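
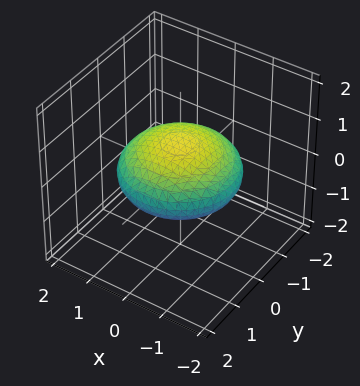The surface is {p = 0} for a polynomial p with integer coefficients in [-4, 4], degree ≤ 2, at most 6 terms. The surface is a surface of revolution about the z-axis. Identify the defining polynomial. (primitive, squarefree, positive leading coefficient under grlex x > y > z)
deg p = 2. No degree-1 surface has this shape.
Symmetries: rotational symmetry about the z-axis ⇒ p depends on x, y only through x² + y².
From the axis intercepts and sections: a circular section at z = 0 has radius between 1 and 2.
Assembling these constraints gives the stated polynomial.

x^2 + y^2 + 3*z^2 - 2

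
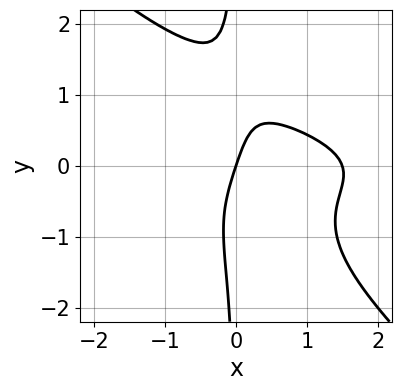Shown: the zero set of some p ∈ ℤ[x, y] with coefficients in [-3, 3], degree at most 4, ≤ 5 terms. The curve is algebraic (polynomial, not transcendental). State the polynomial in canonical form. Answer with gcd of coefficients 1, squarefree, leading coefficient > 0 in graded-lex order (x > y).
2*x^2*y^2 + 2*x*y^3 + 2*x^2 - 3*x + y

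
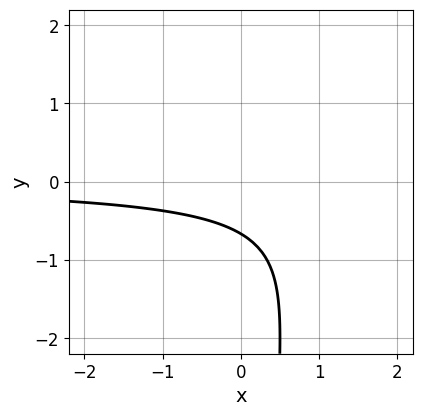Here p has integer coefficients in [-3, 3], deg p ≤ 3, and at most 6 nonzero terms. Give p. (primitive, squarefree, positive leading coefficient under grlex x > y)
x*y^2 - 2*x*y + 3*y + 2

First, the degree is 3 — no degree-2 curve has this shape.
Then, from the axis intercepts and sections: the curve avoids every integer x-axis point in the box.
Finally, the integer polynomial consistent with all of this is the stated p.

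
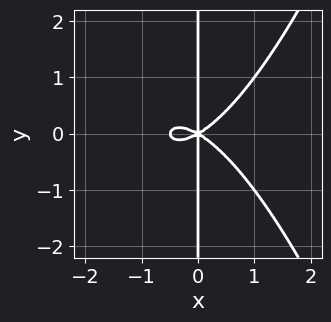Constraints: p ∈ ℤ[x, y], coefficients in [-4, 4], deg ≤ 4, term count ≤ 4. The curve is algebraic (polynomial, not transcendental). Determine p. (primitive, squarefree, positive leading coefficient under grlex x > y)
1. The degree is 4 — a generic line meets the curve in up to 4 points.
2. Symmetries: it's symmetric under y → −y, forcing even powers of y.
3. Checking where it meets the axes: it meets the x-axis at x = 0 (among the integer gridlines); every point of the y-axis in the box is on the curve.
4. Matching integer coefficients to the picture gives p.

2*x^4 + x^3 - 3*x*y^2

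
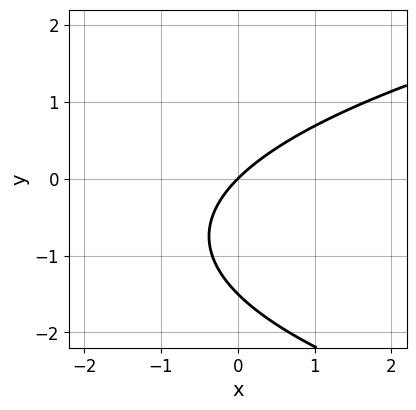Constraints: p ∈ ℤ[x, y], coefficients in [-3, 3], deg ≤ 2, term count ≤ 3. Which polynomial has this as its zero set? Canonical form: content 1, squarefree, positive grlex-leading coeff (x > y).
First, the degree is 2 — the shape is more complex than any degree-1 curve.
Next, checking where it meets the axes: it crosses the x-axis at the gridline x = 0; it crosses the y-axis at the gridline y = 0.
Finally, matching integer coefficients to the picture gives p.

2*y^2 - 3*x + 3*y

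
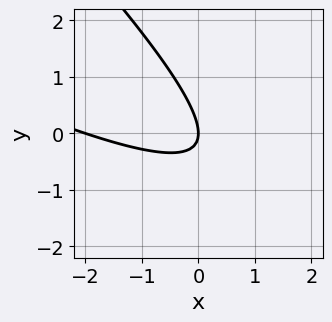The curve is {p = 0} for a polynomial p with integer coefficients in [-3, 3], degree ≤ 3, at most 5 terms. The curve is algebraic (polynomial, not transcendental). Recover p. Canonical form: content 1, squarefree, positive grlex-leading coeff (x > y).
1. The degree is 2 — the shape is more complex than any degree-1 curve.
2. Checking where it meets the axes: among the integer gridlines, it crosses the x-axis at x ∈ {-2, 0}; it meets the y-axis at y = 0 (among the integer gridlines).
3. The integer polynomial consistent with all of this is the stated p.

x^2 + 3*x*y + 2*y^2 + 2*x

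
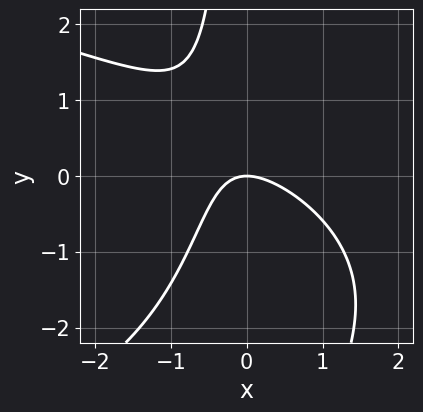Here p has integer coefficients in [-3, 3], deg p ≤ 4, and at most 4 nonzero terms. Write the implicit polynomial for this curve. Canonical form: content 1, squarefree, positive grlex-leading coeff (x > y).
x*y^2 + 2*x^2 + 2*x*y + 2*y

1. deg p = 3.
2. From the axis intercepts and sections: one y-axis crossing is at y = 0; it crosses the x-axis at the gridline x = 0.
3. Assembling these constraints gives the stated polynomial.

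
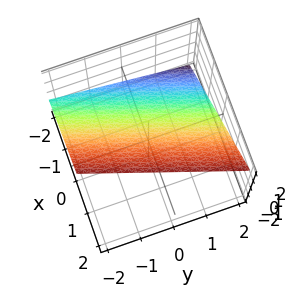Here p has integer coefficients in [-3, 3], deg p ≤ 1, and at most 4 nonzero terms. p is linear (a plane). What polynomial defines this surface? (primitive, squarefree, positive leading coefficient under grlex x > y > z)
(a) Degree: the surface is flat (a plane), so deg p = 1.
(b) From the visible intercepts: one y-axis crossing is at y = 2.
(c) Fitting integer coefficients to these (and the overall shape) gives p.

3*x - y - 3*z + 2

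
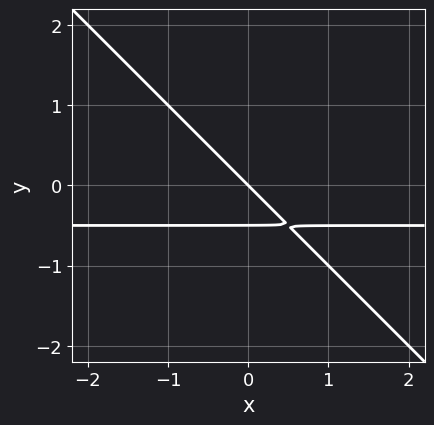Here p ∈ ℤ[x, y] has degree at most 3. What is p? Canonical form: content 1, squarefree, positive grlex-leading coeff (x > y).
2*x*y + 2*y^2 + x + y

1. deg p = 2.
2. Checking where it meets the axes: one x-axis crossing is at x = 0; one y-axis crossing is at y = 0.
3. Together with the visible shape, these determine p as stated.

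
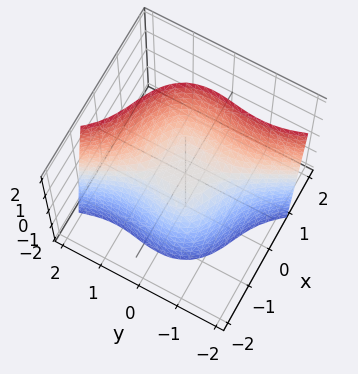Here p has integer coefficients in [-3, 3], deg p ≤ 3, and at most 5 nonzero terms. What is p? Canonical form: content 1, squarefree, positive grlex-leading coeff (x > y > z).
3*x^3 + 3*x*y^2 + 2*y^3 - 3*z

First, degree: the shape is more complex than any degree-2 surface, so deg p = 3.
Next, reading off the gridlines: it meets the z-axis at z = 0 (among the integer gridlines); it crosses the x-axis at the gridline x = 0; it crosses the y-axis at the gridline y = 0.
Finally, the integer polynomial consistent with all of this is the stated p.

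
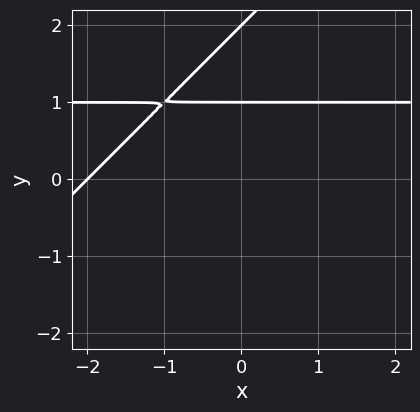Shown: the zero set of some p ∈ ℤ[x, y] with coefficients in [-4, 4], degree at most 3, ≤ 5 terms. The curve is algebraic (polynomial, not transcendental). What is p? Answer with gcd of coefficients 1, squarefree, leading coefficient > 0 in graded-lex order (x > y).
(a) Degree: no degree-1 curve has this shape, so deg p = 2.
(b) Observable constraints: among the integer gridlines, it crosses the y-axis at y ∈ {1, 2}; one x-axis crossing is at x = -2.
(c) Together with the visible shape, these determine p as stated.

x*y - y^2 - x + 3*y - 2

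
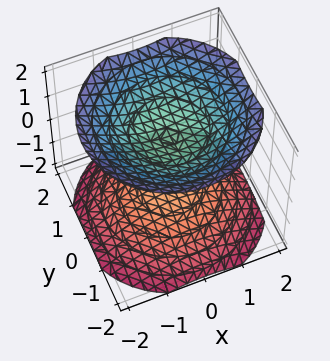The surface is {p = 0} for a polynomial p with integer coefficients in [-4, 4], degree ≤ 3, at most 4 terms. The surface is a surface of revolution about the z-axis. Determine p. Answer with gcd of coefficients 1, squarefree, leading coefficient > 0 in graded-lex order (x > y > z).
1. I count 2 distinct pieces. Treating them together as one polynomial.
2. Degree: no degree-1 surface has this shape, so deg p = 2.
3. Symmetries: rotational symmetry about the z-axis ⇒ p depends on x, y only through x² + y².
4. From the visible intercepts: among the integer gridlines, it crosses the z-axis at z ∈ {-1, 1}; no x-intercept at any integer in the box.
5. Fitting integer coefficients to these (and the overall shape) gives p.

2*x^2 + 2*y^2 - 3*z^2 + 3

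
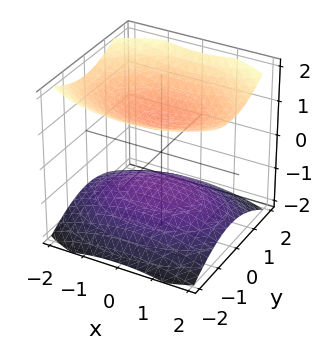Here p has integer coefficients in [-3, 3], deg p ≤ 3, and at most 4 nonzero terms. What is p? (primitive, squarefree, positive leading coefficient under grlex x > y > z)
First, there are 2 components.
Next, degree: two separate bowl-shaped sheets opening away from each other; a quadric, so deg p = 2.
Then, symmetries: mirror symmetry z ↦ −z ⇒ only even powers of z; it's symmetric under x → −x, forcing even powers of x; mirror symmetry y ↦ −y ⇒ only even powers of y.
Next, observable constraints: it misses every integer gridline on the x-axis; among the integer gridlines, it crosses the z-axis at z ∈ {-1, 1}; the surface avoids every integer y-axis point in the box.
Finally, matching integer coefficients to the picture gives p.

x^2 + 2*y^2 - 3*z^2 + 3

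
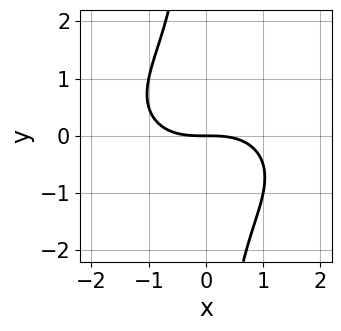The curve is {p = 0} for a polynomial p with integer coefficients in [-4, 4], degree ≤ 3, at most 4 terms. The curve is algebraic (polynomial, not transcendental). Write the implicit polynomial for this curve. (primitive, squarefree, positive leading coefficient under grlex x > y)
First, the degree is 3 — a generic line meets the curve in up to 3 points.
Then, reading off the gridlines: it meets the y-axis at y = 0 (among the integer gridlines); one x-axis crossing is at x = 0.
Finally, assembling these constraints gives the stated polynomial.

x^3 + 2*x*y^2 + 3*y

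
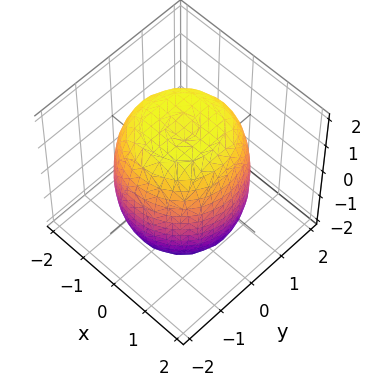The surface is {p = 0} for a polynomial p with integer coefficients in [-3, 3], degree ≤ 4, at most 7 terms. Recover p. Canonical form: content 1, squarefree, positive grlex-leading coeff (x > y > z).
Degree: the shape is more complex than any degree-3 surface, so deg p = 4.
Symmetries: every cross-section ⟂ z is a circle, so x, y appear only via x² + y².
Against the integer gridlines: a circular section at z = -1 has radius between 1 and 2.
These observations pin down the coefficients.

x^4 + 2*x^2*y^2 + y^4 - x^2 - y^2 + z^2 - 3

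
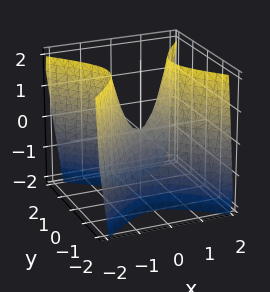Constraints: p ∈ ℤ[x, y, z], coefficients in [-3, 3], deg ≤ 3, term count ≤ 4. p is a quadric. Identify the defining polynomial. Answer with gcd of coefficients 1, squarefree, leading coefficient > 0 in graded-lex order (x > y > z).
2*x^2 - 2*y^2 - z

deg p = 2.
Symmetries: the y ↦ −y reflection is a symmetry, so y appears only in even powers; it's symmetric under x → −x, forcing even powers of x.
Checking where it meets the axes: it meets the x-axis at x = 0 (among the integer gridlines); it crosses the y-axis at the gridline y = 0; one z-axis crossing is at z = 0.
Assembling these constraints gives the stated polynomial.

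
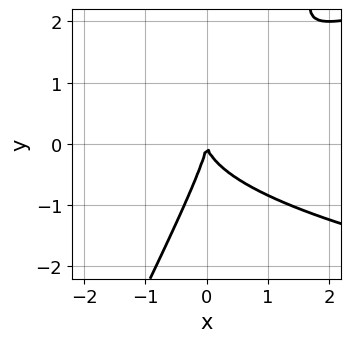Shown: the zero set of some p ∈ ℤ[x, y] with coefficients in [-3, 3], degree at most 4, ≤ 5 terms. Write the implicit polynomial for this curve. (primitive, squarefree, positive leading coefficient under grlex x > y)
2*x*y^2 - y^3 - 2*x^2

1. deg p = 3. The shape is more complex than any degree-2 curve.
2. From the visible intercepts: it meets the x-axis at x = 0 (among the integer gridlines); one y-axis crossing is at y = 0.
3. Assembling these constraints gives the stated polynomial.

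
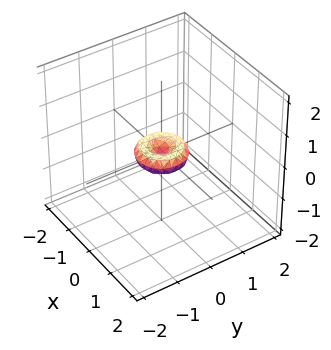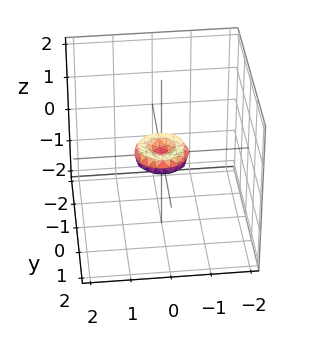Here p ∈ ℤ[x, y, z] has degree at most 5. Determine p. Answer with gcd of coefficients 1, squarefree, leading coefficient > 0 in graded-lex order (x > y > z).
deg p = 4. The shape is more complex than any degree-3 surface.
Symmetry: the z-axis is an axis of rotation, so x and y enter only as x² + y².
From the visible intercepts: it meets the z-axis at z = 0 (among the integer gridlines); a circular section at z = 0 has radius between 0 and 1; one y-axis crossing is at y = 0; it crosses the x-axis at the gridline x = 0.
Putting this together gives p.

2*x^4 + 4*x^2*y^2 + 2*y^4 - x^2 - y^2 + 2*z^2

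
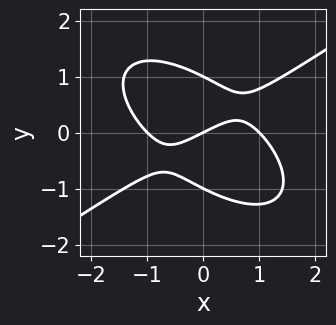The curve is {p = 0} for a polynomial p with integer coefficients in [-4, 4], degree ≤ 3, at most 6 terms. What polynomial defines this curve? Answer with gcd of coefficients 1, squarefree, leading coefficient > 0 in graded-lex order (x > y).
First, degree: a generic line meets the curve in up to 3 points, so deg p = 3.
Then, observable constraints: among the integer gridlines, it crosses the y-axis at y ∈ {-1, 0, 1}; among the integer gridlines, it crosses the x-axis at x ∈ {-1, 0, 1}.
Finally, together with the visible shape, these determine p as stated.

x^3 - x*y^2 - 2*y^3 - x + 2*y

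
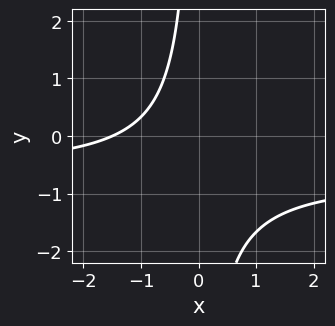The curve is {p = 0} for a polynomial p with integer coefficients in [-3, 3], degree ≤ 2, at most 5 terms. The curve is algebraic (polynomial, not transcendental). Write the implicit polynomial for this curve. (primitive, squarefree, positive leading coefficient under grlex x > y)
3*x*y + 2*x + 3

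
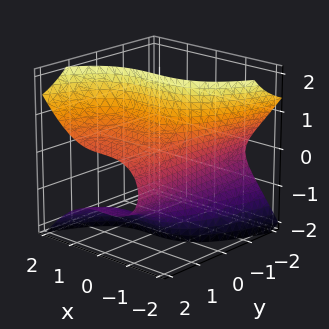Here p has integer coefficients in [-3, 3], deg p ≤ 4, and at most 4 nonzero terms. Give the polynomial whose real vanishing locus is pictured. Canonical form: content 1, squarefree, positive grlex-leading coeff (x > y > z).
2*x^3 - 3*y*z^2 - 2*y*z + 3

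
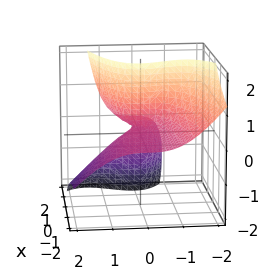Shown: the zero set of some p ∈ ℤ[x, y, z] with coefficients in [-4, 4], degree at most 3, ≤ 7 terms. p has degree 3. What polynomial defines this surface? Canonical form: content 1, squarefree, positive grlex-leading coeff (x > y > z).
2*y^3 + 2*y^2*z - 3*x*z - z^2 + 2*z

1. Degree: no degree-2 surface has this shape, so deg p = 3.
2. Checking where it meets the axes: among the integer gridlines, it crosses the z-axis at z ∈ {0, 2}; the visible x-axis segment lies entirely on the surface; it meets the y-axis at y = 0 (among the integer gridlines).
3. Assembling these constraints gives the stated polynomial.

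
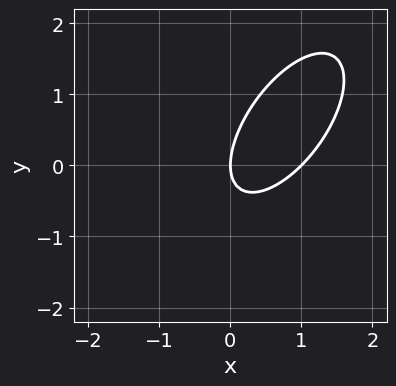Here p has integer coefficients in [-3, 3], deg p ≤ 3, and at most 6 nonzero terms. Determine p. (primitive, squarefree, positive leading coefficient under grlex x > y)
(a) The degree is 2 — no degree-1 curve has this shape.
(b) Checking where it meets the axes: one y-axis crossing is at y = 0; among the integer gridlines, it crosses the x-axis at x ∈ {0, 1}.
(c) Solving for integer coefficients yields p as stated.

3*x^2 - 3*x*y + 2*y^2 - 3*x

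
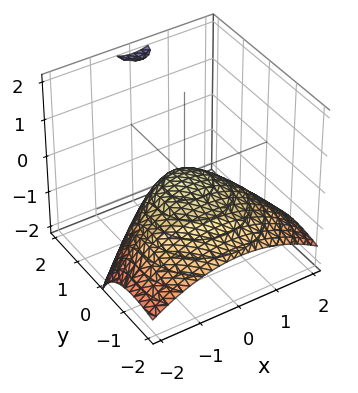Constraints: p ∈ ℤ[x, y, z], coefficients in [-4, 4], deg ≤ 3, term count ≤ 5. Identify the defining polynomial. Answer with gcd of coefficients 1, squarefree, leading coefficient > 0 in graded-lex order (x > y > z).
First, deg p = 2.
Then, observable constraints: it crosses the y-axis at the gridline y = 0; it crosses the z-axis at the gridline z = 0; it crosses the x-axis at the gridline x = 0.
Finally, putting this together gives p.

x^2 + y^2 - 2*y*z + 2*z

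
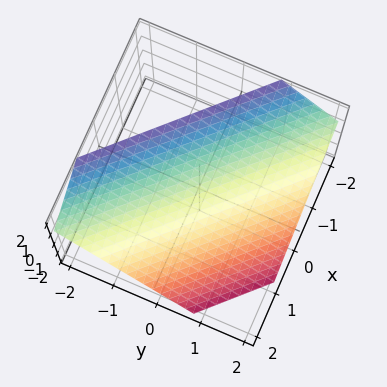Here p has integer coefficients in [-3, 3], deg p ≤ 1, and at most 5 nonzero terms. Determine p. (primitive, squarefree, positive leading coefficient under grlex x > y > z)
3*x + 3*y + 3*z - 2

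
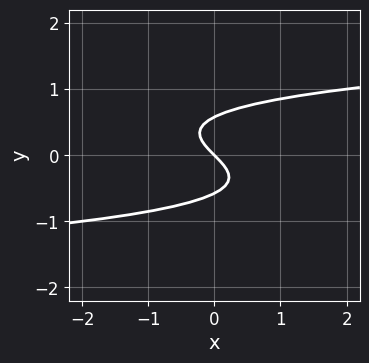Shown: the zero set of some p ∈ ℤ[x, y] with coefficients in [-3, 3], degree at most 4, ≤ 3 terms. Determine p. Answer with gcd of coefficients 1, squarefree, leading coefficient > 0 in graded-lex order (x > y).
The degree is 3 — a generic line meets the curve in up to 3 points.
From the visible intercepts: it meets the x-axis at x = 0 (among the integer gridlines); one y-axis crossing is at y = 0.
Matching integer coefficients to the picture gives p.

3*y^3 - x - y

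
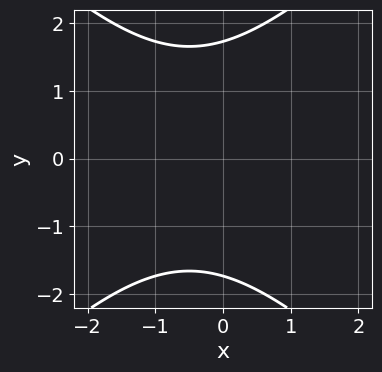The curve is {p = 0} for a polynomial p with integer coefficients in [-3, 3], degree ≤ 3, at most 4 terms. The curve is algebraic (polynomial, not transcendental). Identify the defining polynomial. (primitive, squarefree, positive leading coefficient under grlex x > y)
1. Degree: no degree-1 curve has this shape, so deg p = 2.
2. Symmetries: mirror symmetry y ↦ −y ⇒ only even powers of y.
3. From the axis intercepts and sections: no x-intercept at any integer in the box.
4. Together with the visible shape, these determine p as stated.

x^2 - y^2 + x + 3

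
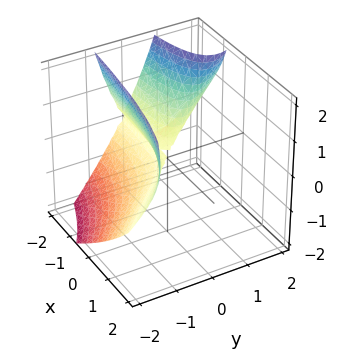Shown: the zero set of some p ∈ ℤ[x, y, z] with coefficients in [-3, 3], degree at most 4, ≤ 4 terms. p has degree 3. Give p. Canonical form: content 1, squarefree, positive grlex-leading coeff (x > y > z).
3*x*y^2 + 3*y^3 - 3*y^2*z + 2*z^2

1. The degree is 3 — no degree-2 surface has this shape.
2. Reading off the gridlines: it meets the y-axis at y = 0 (among the integer gridlines); the visible x-axis segment lies entirely on the surface.
3. Solving for integer coefficients yields p as stated.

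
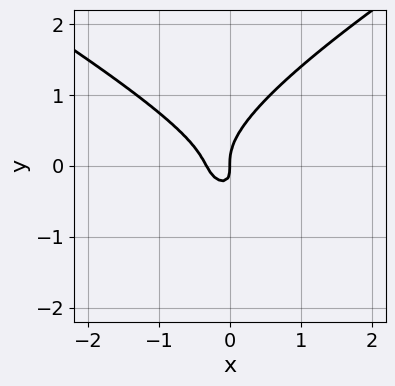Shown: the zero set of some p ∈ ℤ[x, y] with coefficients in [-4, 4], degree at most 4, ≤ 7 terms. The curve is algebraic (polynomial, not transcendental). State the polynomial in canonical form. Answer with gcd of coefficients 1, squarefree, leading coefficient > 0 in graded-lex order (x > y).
x^2*y - 3*y^3 + 3*x^2 + 2*x*y + x

(a) Degree: no degree-2 curve has this shape, so deg p = 3.
(b) Checking where it meets the axes: one x-axis crossing is at x = 0; one y-axis crossing is at y = 0.
(c) Putting this together gives p.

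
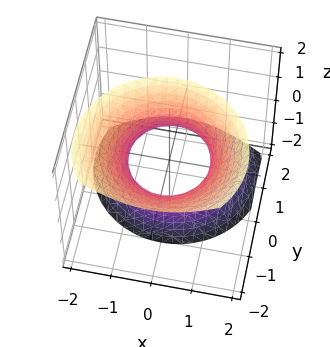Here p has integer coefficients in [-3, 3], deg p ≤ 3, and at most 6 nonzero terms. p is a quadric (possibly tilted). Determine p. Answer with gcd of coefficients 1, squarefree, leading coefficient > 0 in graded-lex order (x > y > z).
(a) The degree is 2 — no degree-1 surface has this shape.
(b) From the visible intercepts: the y-axis gridline crossings are at y ∈ {-1, 1}; the surface avoids every integer z-axis point in the box.
(c) Putting this together gives p. Check: (1, 0, 0) on the x-axis lies on the surface, and p(1, 0, 0) = 0. ✓

2*x^2 + 2*y^2 + 2*y*z - z^2 - 2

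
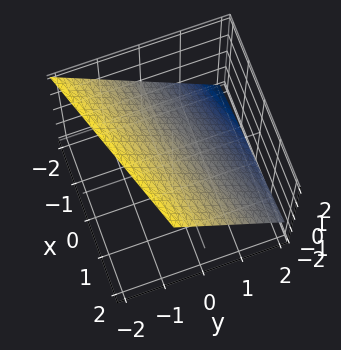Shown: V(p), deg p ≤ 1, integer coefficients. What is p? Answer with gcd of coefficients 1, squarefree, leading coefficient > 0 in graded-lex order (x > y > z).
x - 3*y - 3*z + 2

First, degree: every cross-section is a straight line — this is a plane, so deg p = 1.
Then, from the visible intercepts: it crosses the x-axis at the gridline x = -2.
Finally, these observations pin down the coefficients.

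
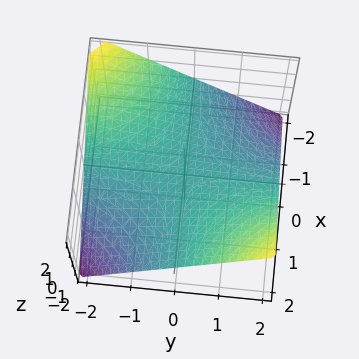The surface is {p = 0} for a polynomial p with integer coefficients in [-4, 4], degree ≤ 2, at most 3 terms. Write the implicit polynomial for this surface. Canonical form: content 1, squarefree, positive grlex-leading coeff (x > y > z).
(a) Degree: a saddle surface; a quadric, so deg p = 2.
(b) Reading off the gridlines: the visible y-axis segment lies entirely on the surface; every point of the x-axis in the box is on the surface.
(c) Fitting integer coefficients to these (and the overall shape) gives p.

x*y - 2*z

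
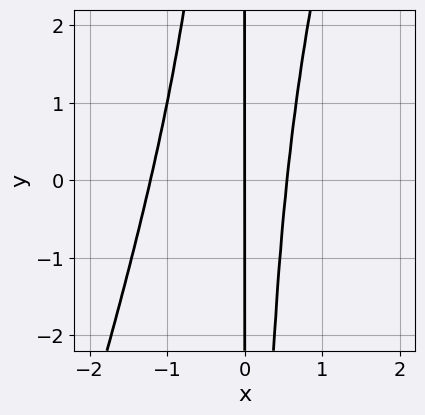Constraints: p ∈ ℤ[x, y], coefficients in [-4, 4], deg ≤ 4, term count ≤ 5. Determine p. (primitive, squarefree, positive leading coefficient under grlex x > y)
3*x^3 - x^2*y + 2*x^2 - 2*x

(a) The degree is 3 — a generic line meets the curve in up to 3 points.
(b) Against the integer gridlines: it crosses the x-axis at the gridline x = 0; every point of the y-axis in the box is on the curve.
(c) Assembling these constraints gives the stated polynomial.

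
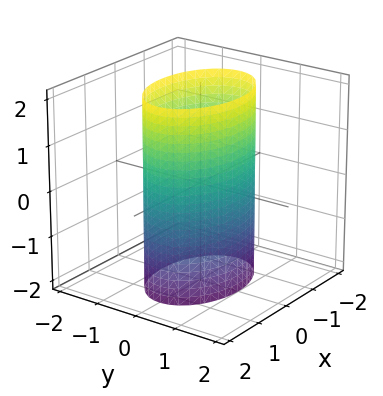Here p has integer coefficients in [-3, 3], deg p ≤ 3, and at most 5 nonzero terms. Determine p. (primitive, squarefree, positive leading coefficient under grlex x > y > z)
x^2 + 2*y^2 - 2

1. deg p = 2. Constant cross-section along one axis; a quadric.
2. Symmetries: it's symmetric under y → −y, forcing even powers of y; mirror symmetry x ↦ −x ⇒ only even powers of x; it's symmetric under z → −z, forcing even powers of z.
3. Observable constraints: among the integer gridlines, it crosses the y-axis at y ∈ {-1, 1}; no z-intercept at any integer in the box.
4. Matching integer coefficients to the picture gives p.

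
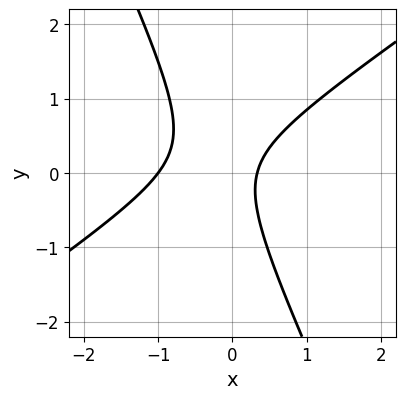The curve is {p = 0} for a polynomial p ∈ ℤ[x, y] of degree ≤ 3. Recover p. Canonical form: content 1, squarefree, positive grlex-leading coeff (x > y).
3*x^2 - 3*x*y - 2*y^2 + 2*x - 1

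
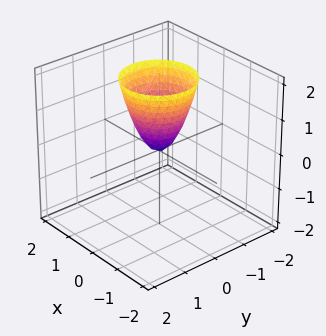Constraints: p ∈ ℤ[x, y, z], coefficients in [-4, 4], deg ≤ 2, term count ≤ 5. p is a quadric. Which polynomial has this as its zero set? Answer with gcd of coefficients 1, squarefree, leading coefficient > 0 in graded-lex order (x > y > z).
The degree is 2 — a single bowl opening along one axis; a quadric.
Symmetries: every cross-section ⟂ z is a circle, so x, y appear only via x² + y².
Reading off the gridlines: it crosses the x-axis at the gridline x = 0; it crosses the y-axis at the gridline y = 0; one z-axis crossing is at z = 0; a circular section at z = 1 has radius between 0 and 1.
Solving for integer coefficients yields p as stated.

2*x^2 + 2*y^2 - z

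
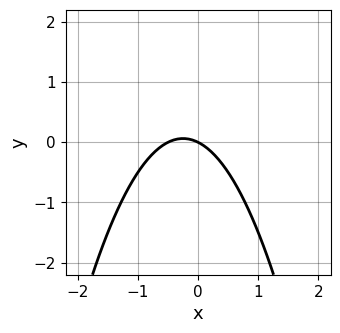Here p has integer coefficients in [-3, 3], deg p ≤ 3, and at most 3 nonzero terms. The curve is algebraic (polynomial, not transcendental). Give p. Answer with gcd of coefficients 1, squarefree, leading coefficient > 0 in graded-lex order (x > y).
1. The degree is 2 — the shape is more complex than any degree-1 curve.
2. Reading off the gridlines: one y-axis crossing is at y = 0; one x-axis crossing is at x = 0.
3. Fitting integer coefficients to these (and the overall shape) gives p.

2*x^2 + x + 2*y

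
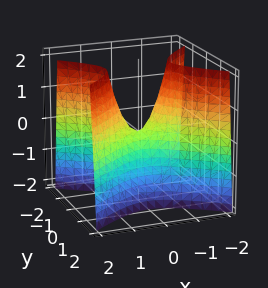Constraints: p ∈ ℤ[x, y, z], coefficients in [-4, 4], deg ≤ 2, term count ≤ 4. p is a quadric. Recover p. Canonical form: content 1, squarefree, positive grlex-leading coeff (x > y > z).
2*x^2 - 3*y^2 - z

First, degree: a saddle surface; a quadric, so deg p = 2.
Then, symmetries: the y ↦ −y reflection is a symmetry, so y appears only in even powers; the x ↦ −x reflection is a symmetry, so x appears only in even powers.
Next, observable constraints: it meets the x-axis at x = 0 (among the integer gridlines); it crosses the z-axis at the gridline z = 0; it crosses the y-axis at the gridline y = 0.
Finally, solving for integer coefficients yields p as stated.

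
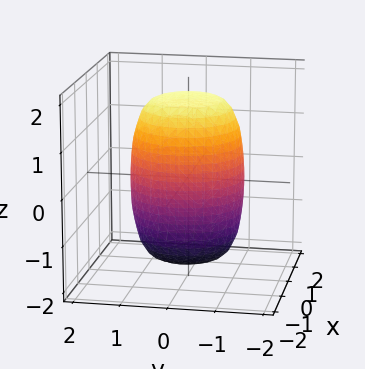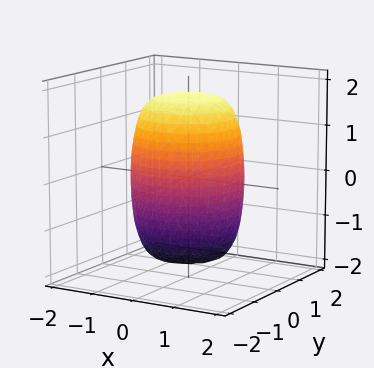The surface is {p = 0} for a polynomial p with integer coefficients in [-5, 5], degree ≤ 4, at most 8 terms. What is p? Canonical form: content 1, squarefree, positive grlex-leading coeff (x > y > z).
First, the degree is 4 — no degree-3 surface has this shape.
Next, symmetry: the surface is invariant under rotation about z: p = q(x² + y², z).
Then, checking where it meets the axes: a circular section at z = 1 has radius between 1 and 2.
Finally, together with the visible shape, these determine p as stated.

2*x^4 + 4*x^2*y^2 + 2*y^4 - x^2 - y^2 + z^2 - 3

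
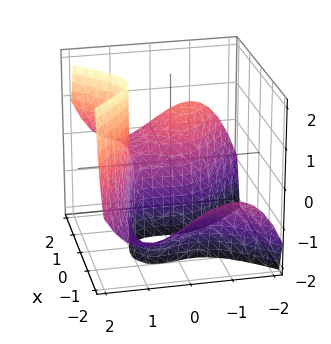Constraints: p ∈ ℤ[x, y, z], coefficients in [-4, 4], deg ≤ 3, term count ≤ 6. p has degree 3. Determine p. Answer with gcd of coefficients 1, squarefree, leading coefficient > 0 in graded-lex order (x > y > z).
(a) The degree is 3 — the shape is more complex than any degree-2 surface.
(b) Against the integer gridlines: the surface avoids every integer z-axis point in the box; it crosses the x-axis at the gridline x = 1; it meets the y-axis at y = 1 (among the integer gridlines).
(c) Matching integer coefficients to the picture gives p.

2*x^2*y + 3*x^2*z - 3*y^3 - 3*x + 3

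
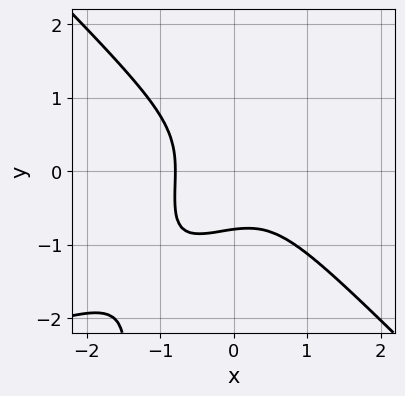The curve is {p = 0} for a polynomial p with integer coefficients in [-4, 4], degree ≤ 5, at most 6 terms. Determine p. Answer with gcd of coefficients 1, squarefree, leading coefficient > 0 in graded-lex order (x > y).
(a) The degree is 4 — no degree-3 curve has this shape.
(b) Putting this together gives p.

x^2*y^2 + x*y^3 + 2*x^3 + 2*y^3 + 1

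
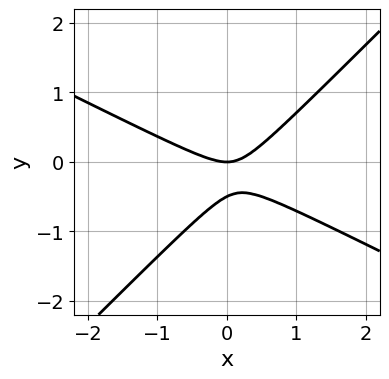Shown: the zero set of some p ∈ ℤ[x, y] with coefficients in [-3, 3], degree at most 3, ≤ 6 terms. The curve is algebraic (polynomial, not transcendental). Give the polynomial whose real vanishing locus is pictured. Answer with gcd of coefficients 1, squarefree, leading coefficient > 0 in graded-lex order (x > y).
1. The degree is 2 — the shape is more complex than any degree-1 curve.
2. From the axis intercepts and sections: one y-axis crossing is at y = 0; it meets the x-axis at x = 0 (among the integer gridlines).
3. Solving for integer coefficients yields p as stated.

x^2 + x*y - 2*y^2 - y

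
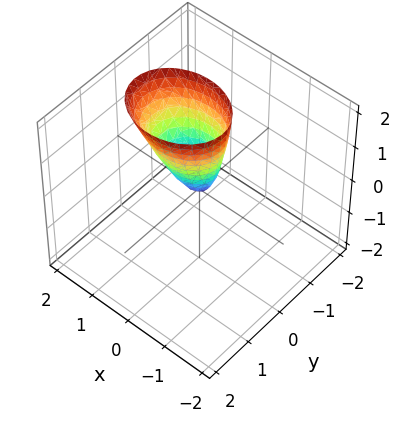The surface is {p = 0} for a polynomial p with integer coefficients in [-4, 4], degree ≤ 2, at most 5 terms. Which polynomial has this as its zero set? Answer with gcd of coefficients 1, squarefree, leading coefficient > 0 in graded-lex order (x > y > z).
2*x^2 - x*z + 3*y^2 - z

1. Degree: no degree-1 surface has this shape, so deg p = 2.
2. Reading off the gridlines: one y-axis crossing is at y = 0; it crosses the x-axis at the gridline x = 0; it crosses the z-axis at the gridline z = 0.
3. Fitting integer coefficients to these (and the overall shape) gives p.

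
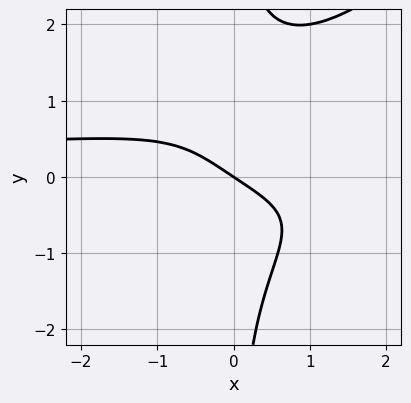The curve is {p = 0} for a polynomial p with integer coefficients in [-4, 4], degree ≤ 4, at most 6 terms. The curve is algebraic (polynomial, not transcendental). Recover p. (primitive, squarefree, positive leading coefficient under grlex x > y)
Degree: the shape is more complex than any degree-3 curve, so deg p = 4.
Reading off the gridlines: one x-axis crossing is at x = 0; it meets the y-axis at y = 0 (among the integer gridlines).
These observations pin down the coefficients.

2*x^2*y^2 - 2*x*y^3 + 2*x + 3*y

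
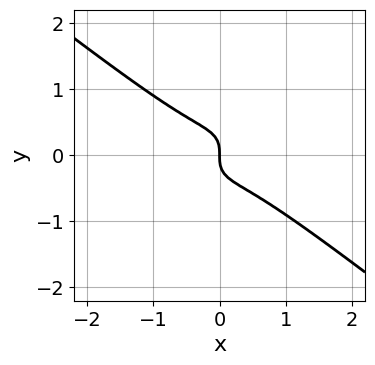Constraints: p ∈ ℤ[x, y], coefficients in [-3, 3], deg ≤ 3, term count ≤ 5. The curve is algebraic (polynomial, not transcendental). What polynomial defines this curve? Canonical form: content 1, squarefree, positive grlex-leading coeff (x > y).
2*x^3 - x*y^2 + 3*y^3 + x

1. Degree: no degree-2 curve has this shape, so deg p = 3.
2. Against the integer gridlines: one x-axis crossing is at x = 0; it meets the y-axis at y = 0 (among the integer gridlines).
3. Assembling these constraints gives the stated polynomial.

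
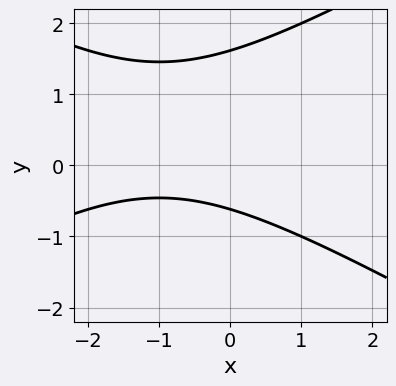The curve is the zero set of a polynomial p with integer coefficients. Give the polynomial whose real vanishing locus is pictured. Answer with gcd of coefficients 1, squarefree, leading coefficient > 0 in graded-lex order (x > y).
x^2 - 3*y^2 + 2*x + 3*y + 3

(a) Degree: a generic line meets the curve in up to 2 points, so deg p = 2.
(b) Reading off the gridlines: it misses every integer gridline on the x-axis.
(c) Assembling these constraints gives the stated polynomial.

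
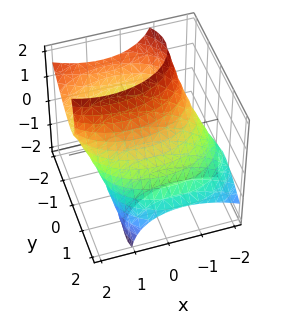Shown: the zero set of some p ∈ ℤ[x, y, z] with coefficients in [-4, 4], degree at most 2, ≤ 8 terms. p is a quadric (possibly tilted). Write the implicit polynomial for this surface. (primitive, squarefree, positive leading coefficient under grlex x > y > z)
deg p = 2. The shape is more complex than any degree-1 surface.
Solving for integer coefficients yields p as stated.

x^2 - x*z + 2*y^2 + 3*y*z + z^2 - 3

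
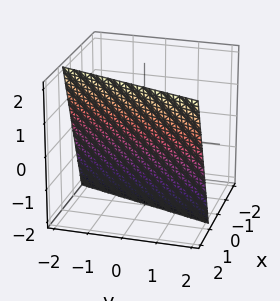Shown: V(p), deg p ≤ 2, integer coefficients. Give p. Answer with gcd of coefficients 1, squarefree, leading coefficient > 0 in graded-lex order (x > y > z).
3*x - y - z - 2

deg p = 1. The surface is flat (a plane).
Observable constraints: one y-axis crossing is at y = -2; it crosses the z-axis at the gridline z = -2.
Assembling these constraints gives the stated polynomial.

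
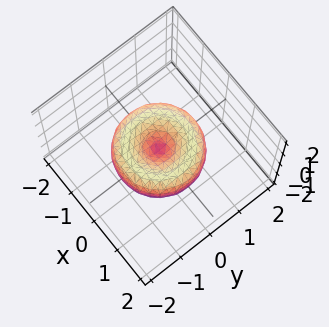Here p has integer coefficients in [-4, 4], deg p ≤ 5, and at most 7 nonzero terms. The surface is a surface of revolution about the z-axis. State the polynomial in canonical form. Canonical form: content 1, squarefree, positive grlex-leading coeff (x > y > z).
2*x^4 + 4*x^2*y^2 + 2*y^4 - 3*x^2 - 3*y^2 + 3*z^2

(a) The degree is 4 — the shape is more complex than any degree-3 surface.
(b) Symmetry: every cross-section ⟂ z is a circle, so x, y appear only via x² + y².
(c) Against the integer gridlines: a circular section at z = 0 has radius between 1 and 2; one x-axis crossing is at x = 0.
(d) Solving for integer coefficients yields p as stated.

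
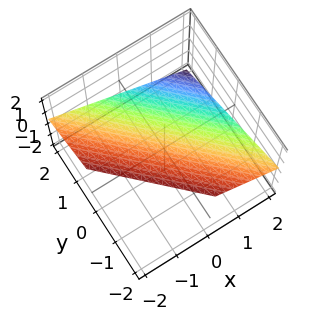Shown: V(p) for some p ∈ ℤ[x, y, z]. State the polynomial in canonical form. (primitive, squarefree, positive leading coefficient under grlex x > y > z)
First, degree: the surface is flat (a plane), so deg p = 1.
Then, against the integer gridlines: one x-axis crossing is at x = 1; it meets the y-axis at y = 1 (among the integer gridlines).
Finally, solving for integer coefficients yields p as stated.

2*x + 2*y + 3*z - 2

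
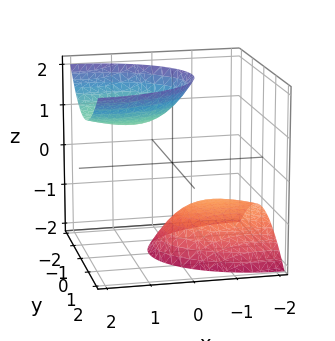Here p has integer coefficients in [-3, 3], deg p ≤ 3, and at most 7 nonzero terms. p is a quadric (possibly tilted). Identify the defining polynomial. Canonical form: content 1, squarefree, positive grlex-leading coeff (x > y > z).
There are 2 components.
Degree: no degree-1 surface has this shape, so deg p = 2.
From the visible intercepts: no x-intercept at any integer in the box; the surface avoids every integer y-axis point in the box.
Together with the visible shape, these determine p as stated.

x^2 - 2*x*z + 2*y^2 - z^2 + 2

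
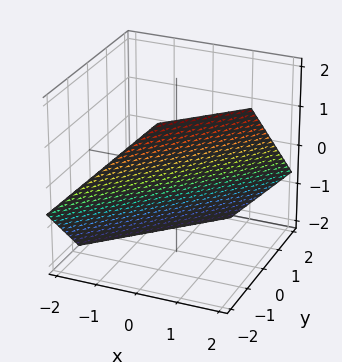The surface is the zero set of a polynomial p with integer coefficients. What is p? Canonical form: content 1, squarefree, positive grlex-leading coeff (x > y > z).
3*x - 3*y - 3*z - 2

(a) The degree is 1 — the surface is flat (a plane).
(b) Putting this together gives p.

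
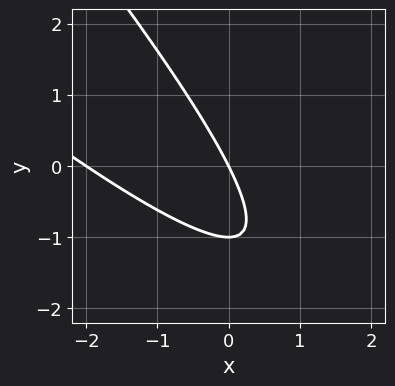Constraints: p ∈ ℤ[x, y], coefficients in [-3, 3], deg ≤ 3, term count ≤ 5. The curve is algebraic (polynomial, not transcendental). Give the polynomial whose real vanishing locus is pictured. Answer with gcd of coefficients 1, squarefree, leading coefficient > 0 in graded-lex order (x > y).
x^2 + 2*x*y + y^2 + 2*x + y

(a) deg p = 2. No degree-1 curve has this shape.
(b) Against the integer gridlines: the x-axis gridline crossings are at x ∈ {-2, 0}; the y-axis gridline crossings are at y ∈ {-1, 0}.
(c) Solving for integer coefficients yields p as stated.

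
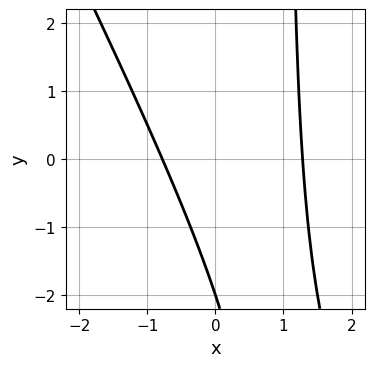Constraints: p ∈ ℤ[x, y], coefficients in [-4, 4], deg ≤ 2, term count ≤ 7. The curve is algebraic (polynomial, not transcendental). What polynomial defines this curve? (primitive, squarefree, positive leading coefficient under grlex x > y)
2*x^2 + x*y - x - y - 2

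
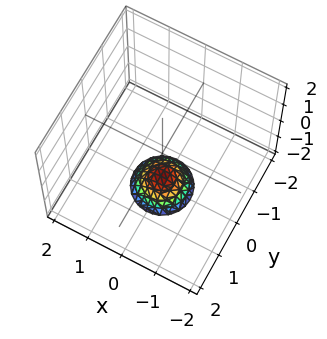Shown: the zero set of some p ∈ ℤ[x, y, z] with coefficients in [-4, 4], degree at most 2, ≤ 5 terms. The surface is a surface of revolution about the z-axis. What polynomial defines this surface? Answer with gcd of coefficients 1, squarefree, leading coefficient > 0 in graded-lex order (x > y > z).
(a) The degree is 2 — no degree-1 surface has this shape.
(b) Symmetry: the z-axis is an axis of rotation, so x and y enter only as x² + y².
(c) From the axis intercepts and sections: the surface avoids every integer y-axis point in the box; a circular section at z = -2 has radius between 0 and 1.
(d) Assembling these constraints gives the stated polynomial.

2*x^2 + 2*y^2 + 2*z + 3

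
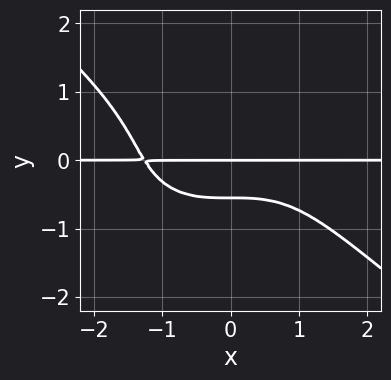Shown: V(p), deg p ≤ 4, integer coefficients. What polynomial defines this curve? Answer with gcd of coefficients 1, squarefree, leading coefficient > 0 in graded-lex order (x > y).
1. The degree is 4 — a generic line meets the curve in up to 4 points.
2. Observable constraints: it meets the y-axis at y = 0 (among the integer gridlines); the visible x-axis segment lies entirely on the curve.
3. Putting this together gives p.

x^3*y + 2*y^4 + 3*y^2 + 2*y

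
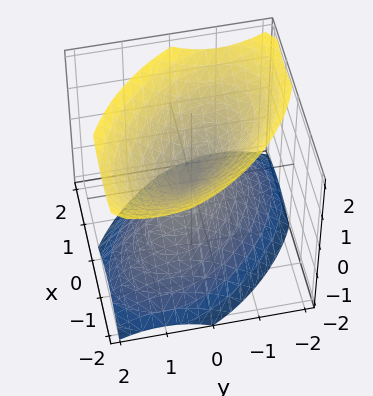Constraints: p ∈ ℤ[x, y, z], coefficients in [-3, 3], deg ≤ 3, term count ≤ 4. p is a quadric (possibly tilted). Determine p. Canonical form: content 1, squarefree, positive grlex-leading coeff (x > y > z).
1. I count 2 distinct pieces.
2. The degree is 2 — the shape is more complex than any degree-1 surface.
3. From the visible intercepts: it meets the x-axis at x = 0 (among the integer gridlines); it crosses the y-axis at the gridline y = 0.
4. Putting this together gives p.

x^2 + x*y + y^2 - z^2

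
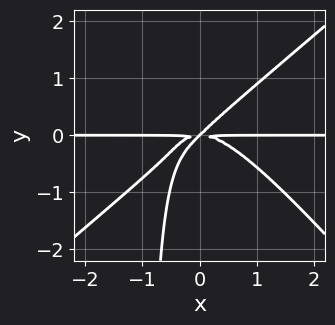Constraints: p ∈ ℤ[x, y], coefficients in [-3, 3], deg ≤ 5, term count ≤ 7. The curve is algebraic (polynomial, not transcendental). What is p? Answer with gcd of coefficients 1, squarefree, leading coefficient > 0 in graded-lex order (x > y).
(a) Degree: a generic line meets the curve in up to 4 points, so deg p = 4.
(b) Observable constraints: it meets the y-axis at y = 0 (among the integer gridlines); the visible x-axis segment lies entirely on the curve.
(c) The integer polynomial consistent with all of this is the stated p.

3*x^3*y - x^2*y^2 - 3*x*y^3 + 3*x*y^2 - 3*y^3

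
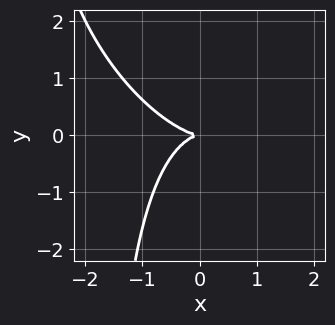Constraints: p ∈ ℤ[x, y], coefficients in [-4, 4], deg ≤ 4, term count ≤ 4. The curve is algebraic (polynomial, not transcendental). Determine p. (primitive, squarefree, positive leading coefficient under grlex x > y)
x^3 + x^2*y + x*y^2 + 2*y^2

The degree is 3 — no degree-2 curve has this shape.
From the axis intercepts and sections: it crosses the y-axis at the gridline y = 0; it meets the x-axis at x = 0 (among the integer gridlines).
These observations pin down the coefficients.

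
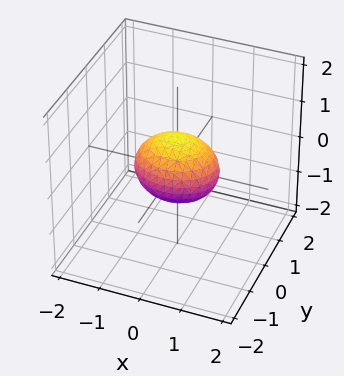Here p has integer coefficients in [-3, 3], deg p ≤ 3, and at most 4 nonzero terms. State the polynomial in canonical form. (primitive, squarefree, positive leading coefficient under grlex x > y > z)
deg p = 2. Bounded and convex; a quadric.
Symmetries: the x ↦ −x reflection is a symmetry, so x appears only in even powers; mirror symmetry y ↦ −y ⇒ only even powers of y; it's symmetric under z → −z, forcing even powers of z.
Reading off the gridlines: the x-axis gridline crossings are at x ∈ {-1, 1}.
These observations pin down the coefficients.

2*x^2 + 3*y^2 + 3*z^2 - 2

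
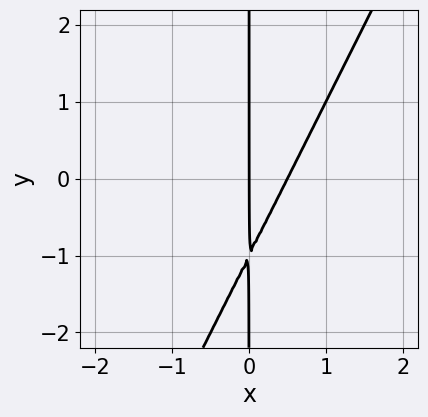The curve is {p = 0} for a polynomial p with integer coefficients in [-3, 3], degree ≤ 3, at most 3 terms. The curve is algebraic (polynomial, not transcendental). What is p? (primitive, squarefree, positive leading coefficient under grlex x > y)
2*x^2 - x*y - x

(a) Degree: the shape is more complex than any degree-1 curve, so deg p = 2.
(b) Checking where it meets the axes: every point of the y-axis in the box is on the curve; it crosses the x-axis at the gridline x = 0.
(c) Assembling these constraints gives the stated polynomial.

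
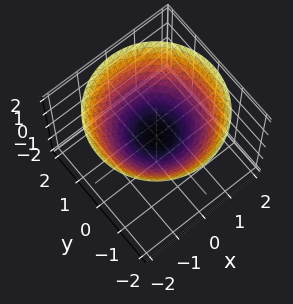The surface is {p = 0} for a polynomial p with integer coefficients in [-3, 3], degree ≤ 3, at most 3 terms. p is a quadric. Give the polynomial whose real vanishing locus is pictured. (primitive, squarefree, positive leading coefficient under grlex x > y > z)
x^2 + y^2 - 2*z

First, degree: a paraboloid; a quadric, so deg p = 2.
Next, symmetry: every cross-section ⟂ z is a circle, so x, y appear only via x² + y².
Next, from the visible intercepts: it meets the y-axis at y = 0 (among the integer gridlines); it crosses the x-axis at the gridline x = 0; one z-axis crossing is at z = 0; a circular section at z = 1 has radius between 1 and 2.
Finally, solving for integer coefficients yields p as stated.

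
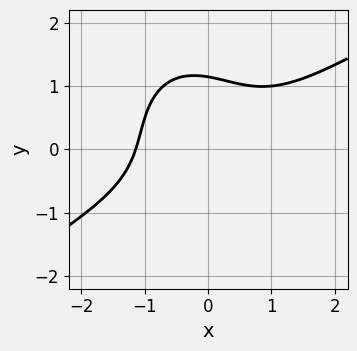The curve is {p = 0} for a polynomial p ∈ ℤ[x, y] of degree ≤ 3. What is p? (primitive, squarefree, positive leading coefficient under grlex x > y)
First, degree: the shape is more complex than any degree-2 curve, so deg p = 3.
Finally, solving for integer coefficients yields p as stated.

2*x^3 - 2*x^2*y - x*y^2 - 2*y^3 + 3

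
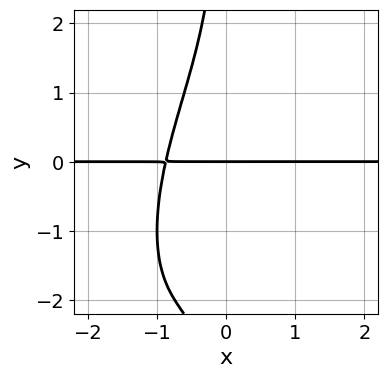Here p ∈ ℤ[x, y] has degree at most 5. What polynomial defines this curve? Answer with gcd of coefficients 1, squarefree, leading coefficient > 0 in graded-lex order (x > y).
3*x^3*y - 2*x^2*y^2 + x*y^3 + 2*y

The degree is 4 — the shape is more complex than any degree-3 curve.
Observable constraints: one y-axis crossing is at y = 0; the visible x-axis segment lies entirely on the curve.
Matching integer coefficients to the picture gives p.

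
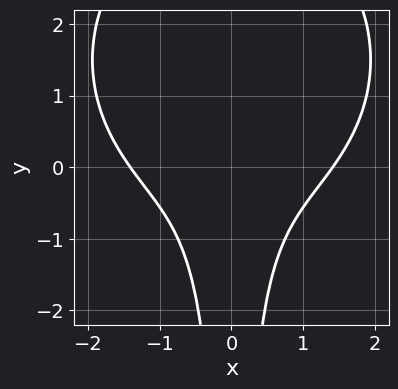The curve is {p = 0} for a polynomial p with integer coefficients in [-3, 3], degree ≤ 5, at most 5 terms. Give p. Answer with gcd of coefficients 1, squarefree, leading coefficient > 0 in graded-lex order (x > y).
First, degree: a generic line meets the curve in up to 4 points, so deg p = 4.
Next, symmetries: mirror symmetry x ↦ −x ⇒ only even powers of x.
Next, from the visible intercepts: the curve avoids every integer y-axis point in the box.
Finally, putting this together gives p.

x^4 + x^2*y^2 - 3*x^2*y - x^2 - 2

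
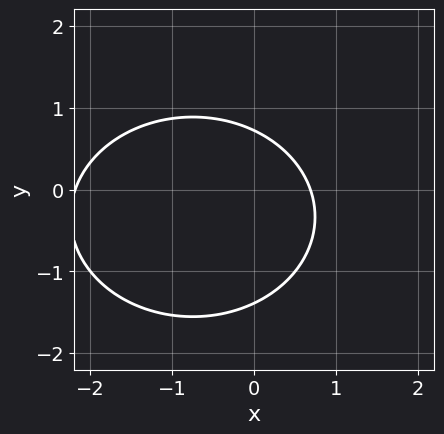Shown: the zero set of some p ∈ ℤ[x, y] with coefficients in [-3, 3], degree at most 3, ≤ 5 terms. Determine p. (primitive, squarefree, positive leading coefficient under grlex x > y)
1. The degree is 2 — the shape is more complex than any degree-1 curve.
2. Solving for integer coefficients yields p as stated.

2*x^2 + 3*y^2 + 3*x + 2*y - 3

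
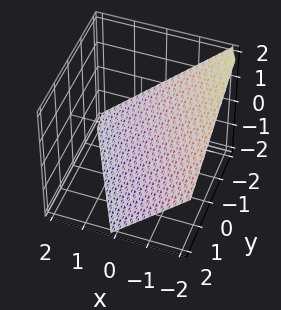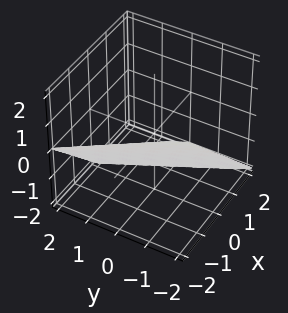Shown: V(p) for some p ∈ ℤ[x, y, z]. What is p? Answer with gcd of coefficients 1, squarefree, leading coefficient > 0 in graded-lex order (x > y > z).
(a) The degree is 1 — the surface is flat (a plane).
(b) From the visible intercepts: one z-axis crossing is at z = -1; one y-axis crossing is at y = -2; it crosses the x-axis at the gridline x = -1.
(c) Matching integer coefficients to the picture gives p.

2*x + y + 2*z + 2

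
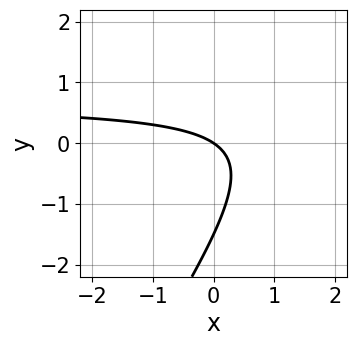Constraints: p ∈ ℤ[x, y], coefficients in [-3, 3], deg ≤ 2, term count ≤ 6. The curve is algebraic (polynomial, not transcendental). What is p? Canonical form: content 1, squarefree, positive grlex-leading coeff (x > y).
(a) Degree: a generic line meets the curve in up to 2 points, so deg p = 2.
(b) Checking where it meets the axes: one y-axis crossing is at y = 0; it meets the x-axis at x = 0 (among the integer gridlines).
(c) These observations pin down the coefficients.

3*x*y - 2*y^2 - 2*x - 3*y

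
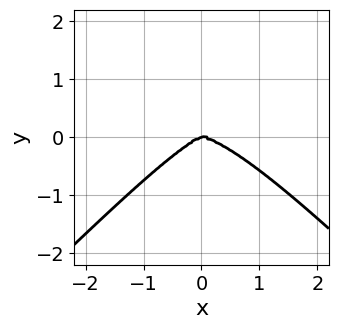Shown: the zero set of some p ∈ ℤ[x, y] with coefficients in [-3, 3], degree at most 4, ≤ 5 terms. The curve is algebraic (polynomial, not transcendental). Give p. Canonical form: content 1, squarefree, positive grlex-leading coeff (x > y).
The degree is 4 — no degree-3 curve has this shape.
Observable constraints: it crosses the y-axis at the gridline y = 0; it meets the x-axis at x = 0 (among the integer gridlines).
These observations pin down the coefficients.

x^4 - y^4 - x*y^2 + 3*y^3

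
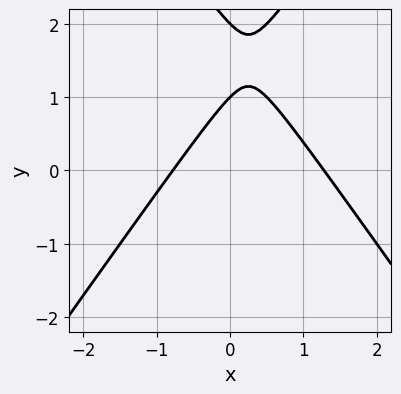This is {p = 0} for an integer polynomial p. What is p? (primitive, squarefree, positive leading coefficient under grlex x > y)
2*x^2 - y^2 - x + 3*y - 2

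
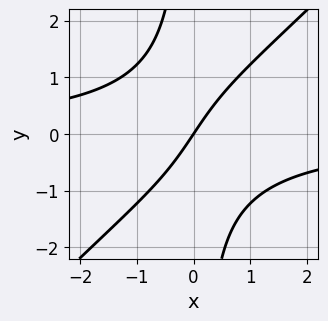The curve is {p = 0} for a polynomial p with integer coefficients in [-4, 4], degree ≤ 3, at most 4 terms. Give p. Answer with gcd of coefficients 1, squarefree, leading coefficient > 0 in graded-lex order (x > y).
1. The degree is 3 — no degree-2 curve has this shape.
2. From the axis intercepts and sections: it crosses the x-axis at the gridline x = 0; it crosses the y-axis at the gridline y = 0.
3. The integer polynomial consistent with all of this is the stated p.

2*x^2*y - 2*x*y^2 + 3*x - 2*y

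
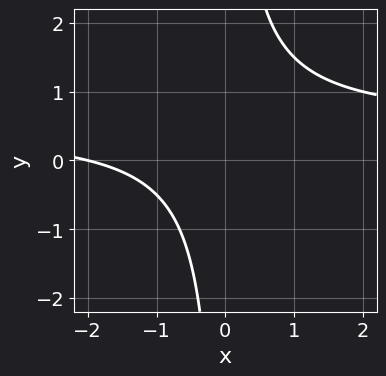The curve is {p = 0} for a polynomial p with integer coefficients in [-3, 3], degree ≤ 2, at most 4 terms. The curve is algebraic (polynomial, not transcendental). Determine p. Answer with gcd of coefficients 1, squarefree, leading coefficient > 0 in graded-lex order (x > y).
1. Degree: a generic line meets the curve in up to 2 points, so deg p = 2.
2. Reading off the gridlines: one x-axis crossing is at x = -2; it misses every integer gridline on the y-axis.
3. Assembling these constraints gives the stated polynomial.

2*x*y - x - 2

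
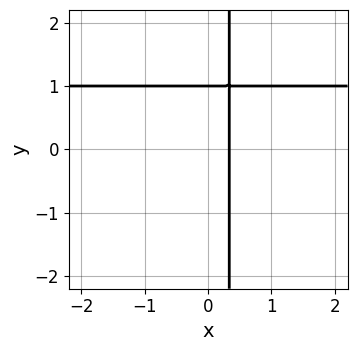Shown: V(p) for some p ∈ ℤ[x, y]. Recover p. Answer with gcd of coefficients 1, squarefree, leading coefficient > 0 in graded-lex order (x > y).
3*x*y - 3*x - y + 1

First, the degree is 2 — no degree-1 curve has this shape.
Next, from the visible intercepts: it crosses the y-axis at the gridline y = 1.
Finally, together with the visible shape, these determine p as stated.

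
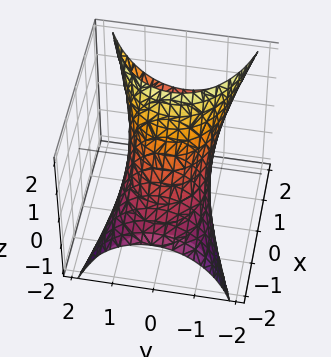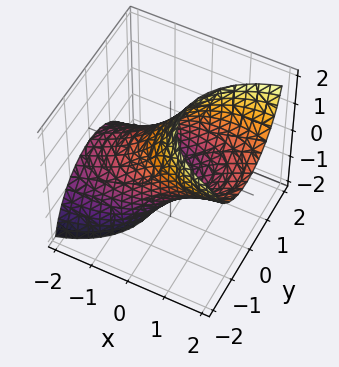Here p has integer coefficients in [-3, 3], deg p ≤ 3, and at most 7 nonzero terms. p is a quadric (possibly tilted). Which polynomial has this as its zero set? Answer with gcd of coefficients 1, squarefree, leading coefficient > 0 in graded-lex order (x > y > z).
(a) Degree: a generic line meets the surface in up to 2 points, so deg p = 2.
(b) Observable constraints: the y-axis gridline crossings are at y ∈ {-1, 1}.
(c) Fitting integer coefficients to these (and the overall shape) gives p.

x^2 - 3*x*z + 2*y^2 + z^2 - 2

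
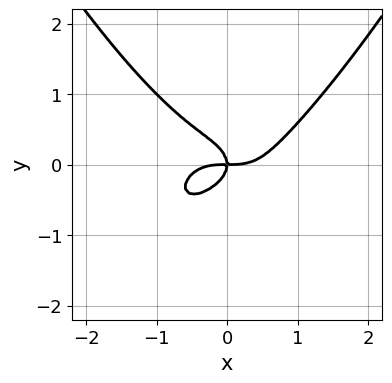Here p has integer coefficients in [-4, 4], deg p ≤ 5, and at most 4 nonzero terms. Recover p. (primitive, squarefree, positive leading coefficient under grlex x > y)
deg p = 4. The shape is more complex than any degree-3 curve.
From the visible intercepts: it meets the y-axis at y = 0 (among the integer gridlines); it meets the x-axis at x = 0 (among the integer gridlines).
Together with the visible shape, these determine p as stated.

x^4 - 2*y^3 - x*y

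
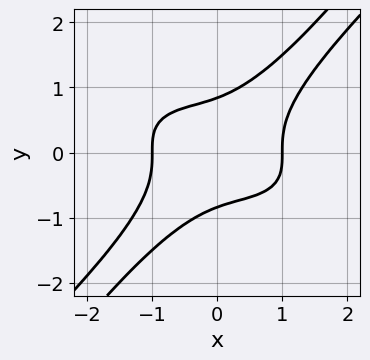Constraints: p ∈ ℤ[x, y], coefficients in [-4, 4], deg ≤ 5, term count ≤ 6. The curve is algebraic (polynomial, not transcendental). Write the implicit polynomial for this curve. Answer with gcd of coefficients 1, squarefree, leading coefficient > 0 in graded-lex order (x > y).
First, degree: a generic line meets the curve in up to 4 points, so deg p = 4.
Next, reading off the gridlines: among the integer gridlines, it crosses the x-axis at x ∈ {-1, 1}.
Finally, solving for integer coefficients yields p as stated.

x^4 - 3*x*y^3 + 2*y^4 - 1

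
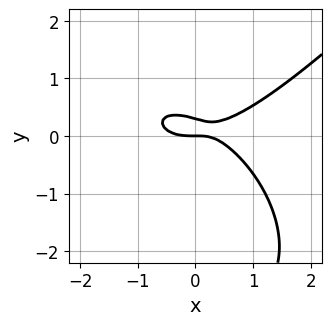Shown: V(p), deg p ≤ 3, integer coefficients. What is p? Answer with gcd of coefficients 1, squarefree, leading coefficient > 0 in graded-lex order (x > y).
x^3 - y^3 - x*y - 3*y^2 + y

First, degree: the shape is more complex than any degree-2 curve, so deg p = 3.
Then, checking where it meets the axes: it crosses the y-axis at the gridline y = 0; it crosses the x-axis at the gridline x = 0.
Finally, together with the visible shape, these determine p as stated.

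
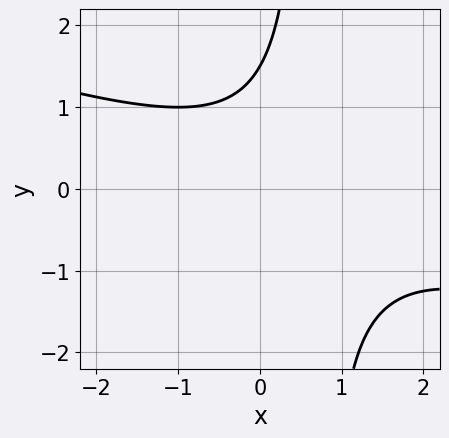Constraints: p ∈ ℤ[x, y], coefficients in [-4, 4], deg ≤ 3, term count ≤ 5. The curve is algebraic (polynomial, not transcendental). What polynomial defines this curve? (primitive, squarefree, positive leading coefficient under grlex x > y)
(a) Degree: a generic line meets the curve in up to 2 points, so deg p = 2.
(b) Checking where it meets the axes: the curve avoids every integer x-axis point in the box.
(c) Together with the visible shape, these determine p as stated.

x^2 + 3*x*y - x - 2*y + 3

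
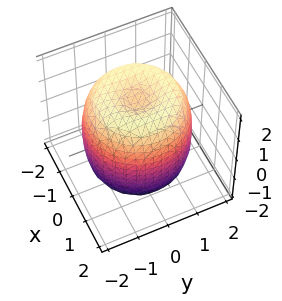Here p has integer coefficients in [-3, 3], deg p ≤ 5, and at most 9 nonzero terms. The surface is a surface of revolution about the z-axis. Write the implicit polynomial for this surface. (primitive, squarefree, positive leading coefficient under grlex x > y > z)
x^4 + 2*x^2*y^2 + y^4 - 2*x^2 - 2*y^2 + z^2 - 2

(a) The degree is 4 — no degree-3 surface has this shape.
(b) Symmetries: the surface is invariant under rotation about z: p = q(x² + y², z).
(c) From the visible intercepts: a circular section at z = 1 has radius between 1 and 2.
(d) The integer polynomial consistent with all of this is the stated p.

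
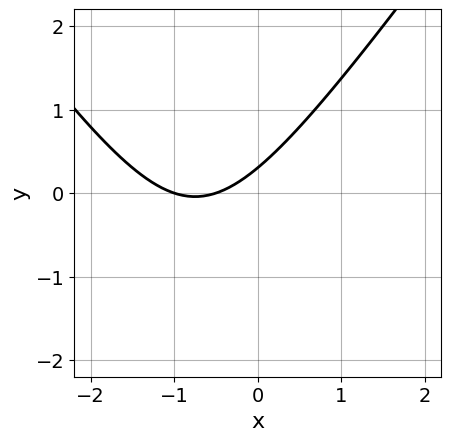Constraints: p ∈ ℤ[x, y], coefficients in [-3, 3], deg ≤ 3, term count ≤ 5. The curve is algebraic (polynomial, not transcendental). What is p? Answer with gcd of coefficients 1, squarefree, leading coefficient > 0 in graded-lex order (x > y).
2*x^2 - y^2 + 3*x - 3*y + 1

(a) Degree: no degree-1 curve has this shape, so deg p = 2.
(b) From the visible intercepts: it crosses the x-axis at the gridline x = -1.
(c) Together with the visible shape, these determine p as stated.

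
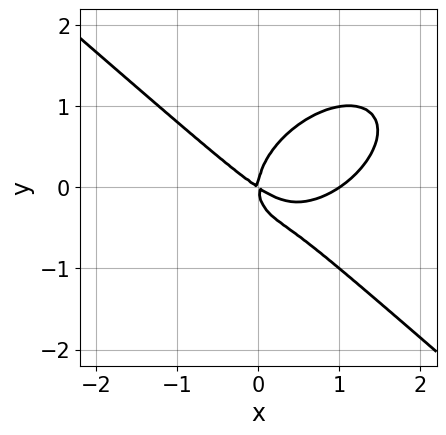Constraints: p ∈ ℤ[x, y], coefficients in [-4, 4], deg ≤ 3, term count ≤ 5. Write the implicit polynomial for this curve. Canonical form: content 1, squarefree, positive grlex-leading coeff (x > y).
First, the degree is 3 — no degree-2 curve has this shape.
Then, from the visible intercepts: among the integer gridlines, it crosses the x-axis at x ∈ {0, 1}; it crosses the y-axis at the gridline y = 0.
Finally, together with the visible shape, these determine p as stated.

2*x^3 + 3*y^3 - 2*x^2 - 3*x*y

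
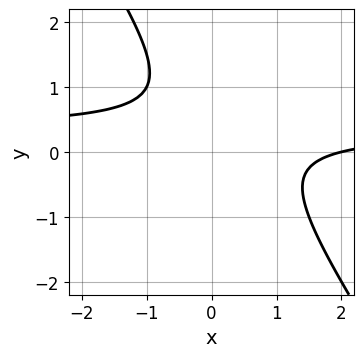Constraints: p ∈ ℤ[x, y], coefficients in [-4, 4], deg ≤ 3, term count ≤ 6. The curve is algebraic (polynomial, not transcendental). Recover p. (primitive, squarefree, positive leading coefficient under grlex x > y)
3*x*y + 2*y^2 - x - 2*y + 2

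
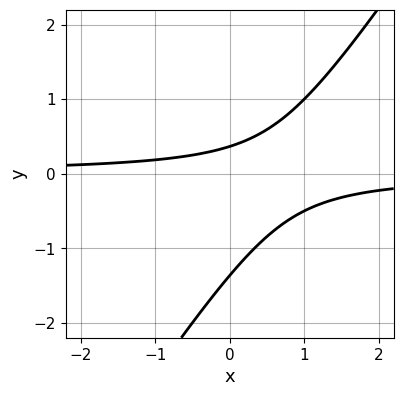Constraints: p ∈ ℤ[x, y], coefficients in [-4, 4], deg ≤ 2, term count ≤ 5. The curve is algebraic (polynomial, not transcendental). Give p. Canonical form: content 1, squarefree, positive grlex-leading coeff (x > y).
First, degree: a generic line meets the curve in up to 2 points, so deg p = 2.
Then, checking where it meets the axes: the curve avoids every integer x-axis point in the box.
Finally, solving for integer coefficients yields p as stated.

3*x*y - 2*y^2 - 2*y + 1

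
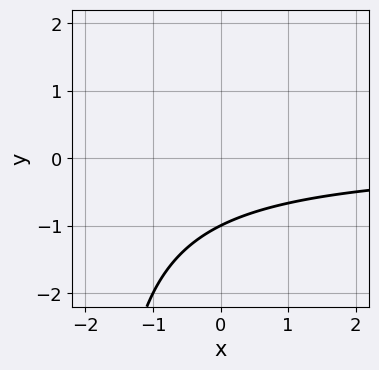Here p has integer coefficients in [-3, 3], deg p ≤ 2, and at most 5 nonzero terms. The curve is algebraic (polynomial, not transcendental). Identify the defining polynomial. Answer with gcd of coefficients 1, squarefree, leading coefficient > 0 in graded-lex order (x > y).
x*y + 2*y + 2

First, degree: no degree-1 curve has this shape, so deg p = 2.
Next, against the integer gridlines: it crosses the y-axis at the gridline y = -1; the curve avoids every integer x-axis point in the box.
Finally, putting this together gives p.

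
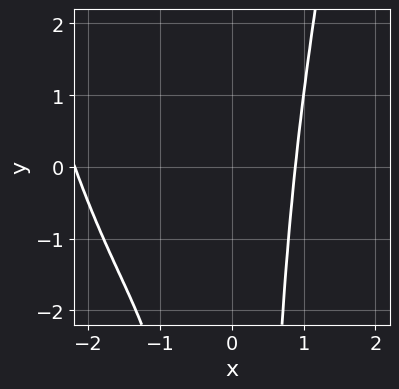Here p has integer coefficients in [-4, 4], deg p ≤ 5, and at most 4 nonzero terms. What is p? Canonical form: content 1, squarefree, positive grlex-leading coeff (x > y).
First, degree: a generic line meets the curve in up to 4 points, so deg p = 4.
Next, observable constraints: it misses every integer gridline on the y-axis.
Finally, solving for integer coefficients yields p as stated.

x^4 + 2*x^3 - x^2*y - 2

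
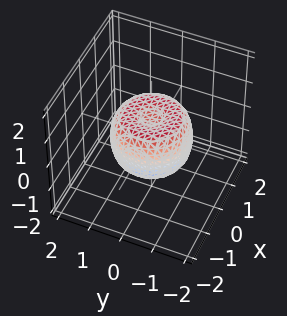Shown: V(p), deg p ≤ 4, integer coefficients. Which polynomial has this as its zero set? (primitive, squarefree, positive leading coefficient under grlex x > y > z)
Degree: no degree-3 surface has this shape, so deg p = 4.
Symmetries: rotational symmetry about the z-axis ⇒ p depends on x, y only through x² + y².
Against the integer gridlines: a circular section at z = 0 has radius between 1 and 2.
Solving for integer coefficients yields p as stated.

2*x^4 + 4*x^2*y^2 + 2*y^4 - 2*x^2 - 2*y^2 + 2*z^2 - 1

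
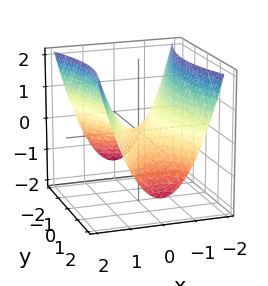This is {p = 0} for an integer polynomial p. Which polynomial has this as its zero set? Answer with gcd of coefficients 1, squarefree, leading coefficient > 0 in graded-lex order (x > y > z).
3*x^2 - y^2 - 3*z

1. deg p = 2.
2. Symmetries: the x ↦ −x reflection is a symmetry, so x appears only in even powers; the y ↦ −y reflection is a symmetry, so y appears only in even powers.
3. Reading off the gridlines: it crosses the y-axis at the gridline y = 0; it meets the z-axis at z = 0 (among the integer gridlines); one x-axis crossing is at x = 0.
4. Together with the visible shape, these determine p as stated.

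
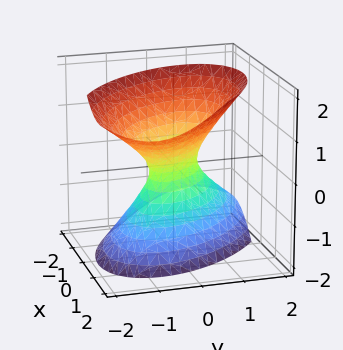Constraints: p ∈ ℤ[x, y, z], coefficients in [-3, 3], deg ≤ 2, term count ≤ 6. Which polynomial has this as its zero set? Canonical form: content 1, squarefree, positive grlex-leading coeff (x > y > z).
3*x^2 + 3*x*y - 2*x*z + 3*y^2 - 2*z^2 - 1

Degree: the shape is more complex than any degree-1 surface, so deg p = 2.
Reading off the gridlines: it misses every integer gridline on the z-axis.
Putting this together gives p.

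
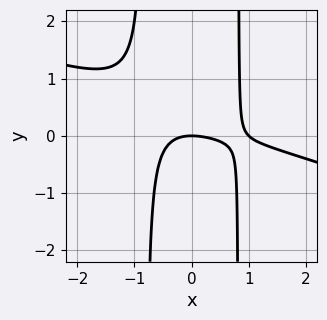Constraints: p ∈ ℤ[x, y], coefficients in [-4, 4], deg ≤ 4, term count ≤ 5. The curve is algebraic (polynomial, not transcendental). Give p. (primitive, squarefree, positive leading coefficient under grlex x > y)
x^3 + 3*x^2*y - x^2 - 2*y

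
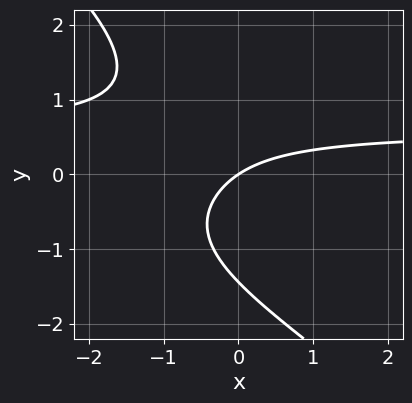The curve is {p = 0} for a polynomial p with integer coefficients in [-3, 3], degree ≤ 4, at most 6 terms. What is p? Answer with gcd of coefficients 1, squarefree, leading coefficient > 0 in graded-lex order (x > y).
x*y^3 + y^4 + 3*x*y - 2*x + 3*y

First, deg p = 4. No degree-3 curve has this shape.
Then, checking where it meets the axes: it crosses the x-axis at the gridline x = 0; one y-axis crossing is at y = 0.
Finally, solving for integer coefficients yields p as stated.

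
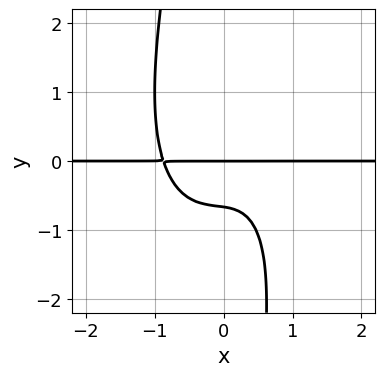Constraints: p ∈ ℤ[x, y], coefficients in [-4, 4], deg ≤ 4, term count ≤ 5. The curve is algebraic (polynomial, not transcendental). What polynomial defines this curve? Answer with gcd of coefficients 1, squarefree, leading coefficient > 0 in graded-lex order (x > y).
3*x^3*y - x^2*y^2 + x*y^3 + 3*y^2 + 2*y

1. The degree is 4 — the shape is more complex than any degree-3 curve.
2. Reading off the gridlines: every point of the x-axis in the box is on the curve; it meets the y-axis at y = 0 (among the integer gridlines).
3. Together with the visible shape, these determine p as stated.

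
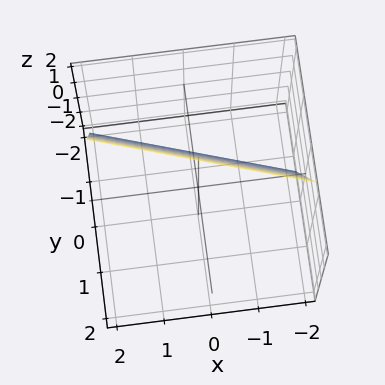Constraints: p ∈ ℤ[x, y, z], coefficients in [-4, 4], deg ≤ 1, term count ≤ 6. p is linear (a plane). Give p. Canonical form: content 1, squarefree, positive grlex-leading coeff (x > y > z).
(a) The degree is 1 — every cross-section is a straight line — this is a plane.
(b) Checking where it meets the axes: it meets the x-axis at x = -2 (among the integer gridlines); it crosses the z-axis at the gridline z = 2.
(c) The integer polynomial consistent with all of this is the stated p.

x + 3*y - z + 2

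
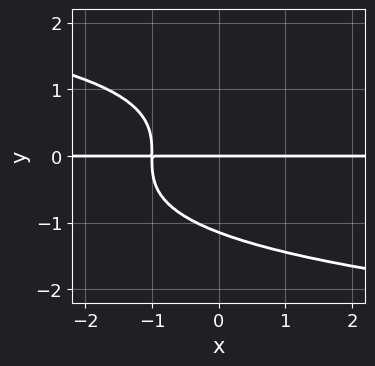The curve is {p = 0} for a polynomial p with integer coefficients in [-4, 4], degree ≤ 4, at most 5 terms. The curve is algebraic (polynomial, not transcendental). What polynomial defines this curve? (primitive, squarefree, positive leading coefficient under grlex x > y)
2*y^4 + 3*x*y + 3*y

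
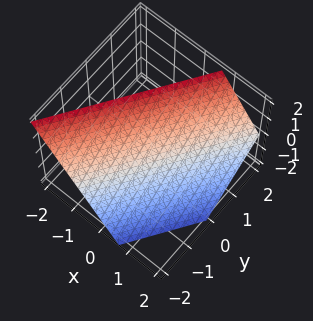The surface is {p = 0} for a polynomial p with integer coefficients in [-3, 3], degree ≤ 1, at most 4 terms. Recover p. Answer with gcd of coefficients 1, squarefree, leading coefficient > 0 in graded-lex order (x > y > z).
deg p = 1.
Reading off the gridlines: it crosses the y-axis at the gridline y = -1; one z-axis crossing is at z = 1.
Matching integer coefficients to the picture gives p.

3*x - 2*y + 2*z - 2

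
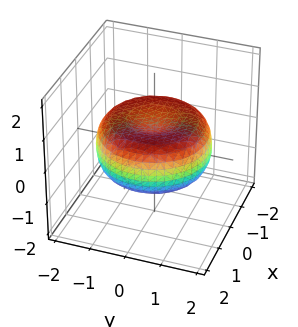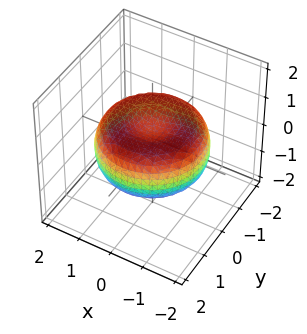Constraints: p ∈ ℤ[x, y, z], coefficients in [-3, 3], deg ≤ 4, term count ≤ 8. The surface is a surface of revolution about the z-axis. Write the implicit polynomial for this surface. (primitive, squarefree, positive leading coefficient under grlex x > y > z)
x^4 + 2*x^2*y^2 + y^4 - 2*x^2 - 2*y^2 + 3*z^2 - 1

(a) The degree is 4 — the shape is more complex than any degree-3 surface.
(b) Symmetries: the surface is invariant under rotation about z: p = q(x² + y², z).
(c) From the visible intercepts: a circular section at z = 0 has radius between 1 and 2.
(d) Together with the visible shape, these determine p as stated.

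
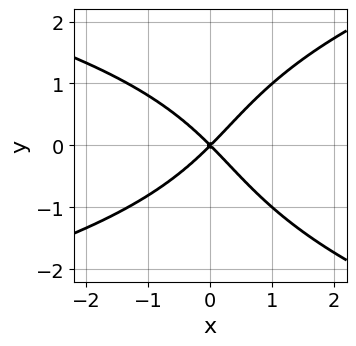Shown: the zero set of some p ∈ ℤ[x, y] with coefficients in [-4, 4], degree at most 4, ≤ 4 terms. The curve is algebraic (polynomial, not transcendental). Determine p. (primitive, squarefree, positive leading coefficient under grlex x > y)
y^4 - x*y^2 - 3*x^2 + 3*y^2

(a) Degree: no degree-3 curve has this shape, so deg p = 4.
(b) Symmetries: it's symmetric under y → −y, forcing even powers of y.
(c) Checking where it meets the axes: one y-axis crossing is at y = 0; one x-axis crossing is at x = 0.
(d) Assembling these constraints gives the stated polynomial.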